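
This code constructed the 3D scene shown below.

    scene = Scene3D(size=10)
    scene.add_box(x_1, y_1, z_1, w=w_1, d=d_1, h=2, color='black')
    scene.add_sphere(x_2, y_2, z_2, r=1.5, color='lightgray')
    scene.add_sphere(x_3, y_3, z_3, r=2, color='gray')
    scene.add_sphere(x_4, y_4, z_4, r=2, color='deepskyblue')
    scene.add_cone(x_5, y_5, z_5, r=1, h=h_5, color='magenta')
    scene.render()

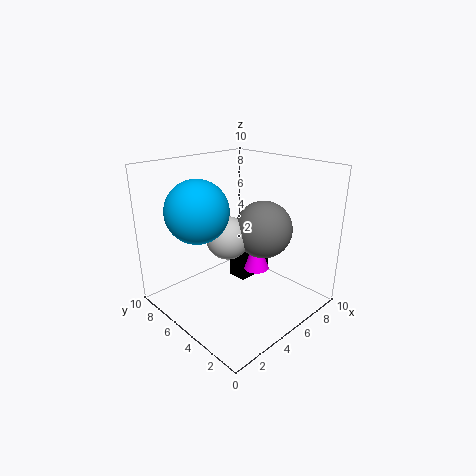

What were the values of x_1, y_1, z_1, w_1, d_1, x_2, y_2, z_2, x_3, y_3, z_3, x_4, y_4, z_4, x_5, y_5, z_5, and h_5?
x_1 = 6.5; y_1 = 6; z_1 = 0.5; w_1 = 3; d_1 = 1.5; x_2 = 4.5; y_2 = 5.5; z_2 = 5; x_3 = 6.5; y_3 = 4; z_3 = 5.5; x_4 = 2; y_4 = 5.5; z_4 = 7.5; x_5 = 7.5; y_5 = 5.5; z_5 = 1.5; h_5 = 2.5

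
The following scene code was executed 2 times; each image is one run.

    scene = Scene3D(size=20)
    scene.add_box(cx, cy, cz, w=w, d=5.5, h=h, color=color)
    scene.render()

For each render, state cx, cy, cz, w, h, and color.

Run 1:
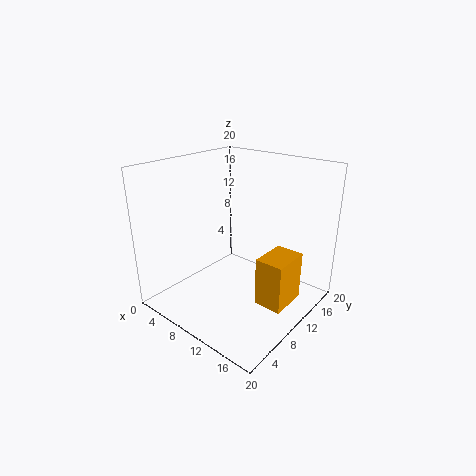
cx = 13.5
cy = 9.5
cz = 1
w = 4
h = 7
color = 'orange'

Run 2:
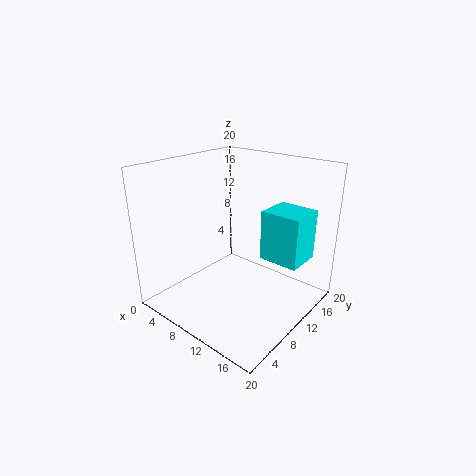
cx = 11
cy = 14
cz = 5.5
w = 6
h = 7.5
color = 'cyan'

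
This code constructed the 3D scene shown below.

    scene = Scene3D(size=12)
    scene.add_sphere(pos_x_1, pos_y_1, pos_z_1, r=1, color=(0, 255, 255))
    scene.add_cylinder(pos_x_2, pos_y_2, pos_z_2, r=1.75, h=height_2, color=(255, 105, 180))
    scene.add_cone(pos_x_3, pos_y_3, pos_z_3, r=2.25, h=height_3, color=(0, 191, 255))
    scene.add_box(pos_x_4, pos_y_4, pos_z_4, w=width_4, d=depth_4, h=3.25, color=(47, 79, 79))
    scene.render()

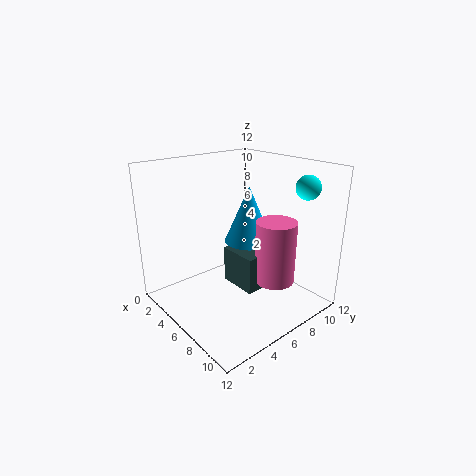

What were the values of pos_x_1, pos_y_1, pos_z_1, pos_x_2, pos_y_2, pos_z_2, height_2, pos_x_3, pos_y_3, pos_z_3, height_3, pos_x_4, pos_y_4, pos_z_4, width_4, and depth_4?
pos_x_1 = 9.5; pos_y_1 = 10.25; pos_z_1 = 10.25; pos_x_2 = 7.75; pos_y_2 = 8.75; pos_z_2 = 1.75; height_2 = 5.5; pos_x_3 = 4; pos_y_3 = 9; pos_z_3 = 4.25; height_3 = 5.25; pos_x_4 = 3.75; pos_y_4 = 6.25; pos_z_4 = 1; width_4 = 3.5; depth_4 = 2.75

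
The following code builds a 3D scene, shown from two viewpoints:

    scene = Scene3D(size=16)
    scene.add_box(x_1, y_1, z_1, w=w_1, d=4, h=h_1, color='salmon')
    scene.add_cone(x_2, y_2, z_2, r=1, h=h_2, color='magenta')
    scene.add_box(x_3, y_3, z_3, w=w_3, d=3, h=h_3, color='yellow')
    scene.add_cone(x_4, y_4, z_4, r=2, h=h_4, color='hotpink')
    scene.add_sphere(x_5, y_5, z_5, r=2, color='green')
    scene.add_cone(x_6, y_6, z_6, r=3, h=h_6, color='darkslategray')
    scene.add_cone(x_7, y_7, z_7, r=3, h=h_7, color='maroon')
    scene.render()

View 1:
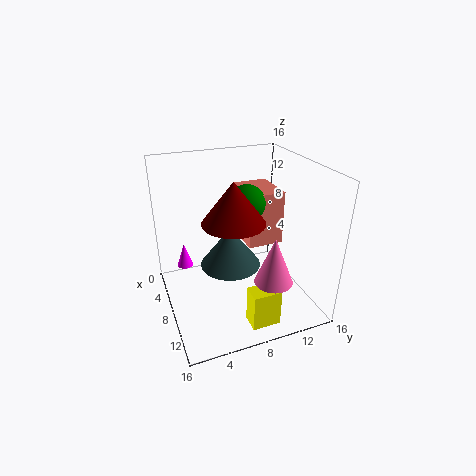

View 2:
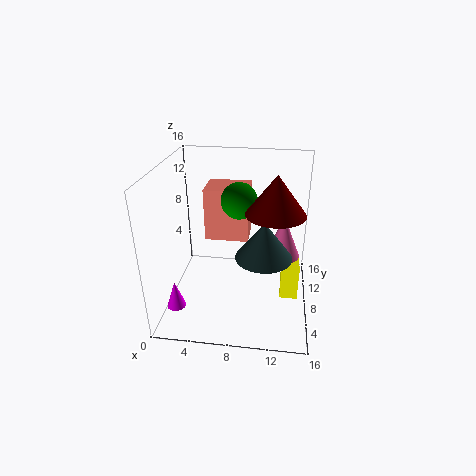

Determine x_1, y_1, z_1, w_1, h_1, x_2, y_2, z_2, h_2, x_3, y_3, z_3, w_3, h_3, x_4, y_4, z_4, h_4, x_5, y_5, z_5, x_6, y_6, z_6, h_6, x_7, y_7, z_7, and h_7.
x_1 = 4; y_1 = 9; z_1 = 7; w_1 = 5; h_1 = 6; x_2 = 2; y_2 = 3; z_2 = 2; h_2 = 3; x_3 = 13; y_3 = 7; z_3 = 1; w_3 = 2; h_3 = 4; x_4 = 13; y_4 = 10; z_4 = 5; h_4 = 5; x_5 = 8; y_5 = 9; z_5 = 12; x_6 = 11; y_6 = 6; z_6 = 7; h_6 = 4; x_7 = 12; y_7 = 6; z_7 = 12; h_7 = 4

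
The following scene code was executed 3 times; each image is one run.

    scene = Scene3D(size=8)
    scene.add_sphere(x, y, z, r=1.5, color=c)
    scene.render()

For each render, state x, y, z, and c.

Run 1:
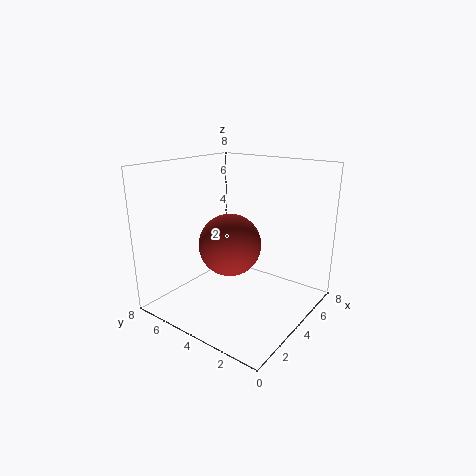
x = 2
y = 3
z = 4.5
c = 'brown'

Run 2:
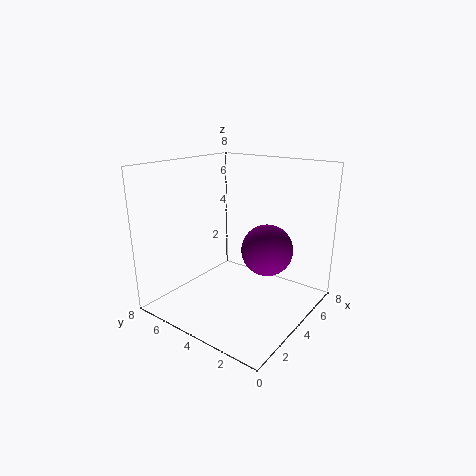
x = 5.5
y = 3
z = 3
c = 'purple'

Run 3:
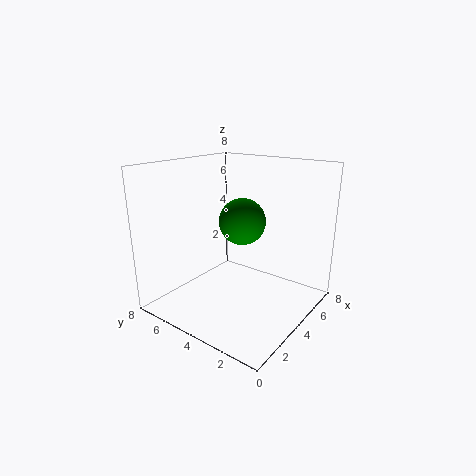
x = 6.5
y = 5.5
z = 4
c = 'green'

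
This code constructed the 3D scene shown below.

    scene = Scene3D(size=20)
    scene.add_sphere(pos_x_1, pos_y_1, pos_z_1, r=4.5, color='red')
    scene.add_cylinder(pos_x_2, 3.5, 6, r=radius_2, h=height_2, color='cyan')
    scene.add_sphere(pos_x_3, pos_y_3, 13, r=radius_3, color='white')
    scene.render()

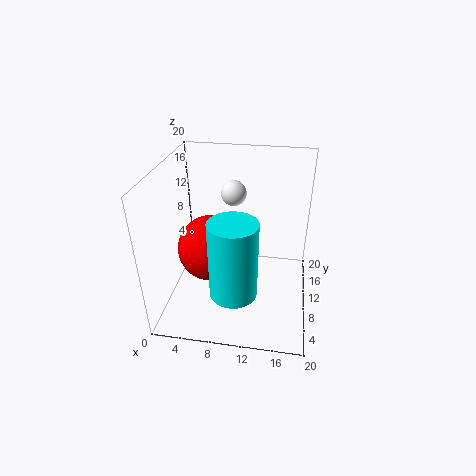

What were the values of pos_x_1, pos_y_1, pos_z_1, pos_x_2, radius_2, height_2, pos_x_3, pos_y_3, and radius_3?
pos_x_1 = 6.5
pos_y_1 = 8.5
pos_z_1 = 9
pos_x_2 = 10.5
radius_2 = 3
height_2 = 10
pos_x_3 = 8
pos_y_3 = 18
radius_3 = 2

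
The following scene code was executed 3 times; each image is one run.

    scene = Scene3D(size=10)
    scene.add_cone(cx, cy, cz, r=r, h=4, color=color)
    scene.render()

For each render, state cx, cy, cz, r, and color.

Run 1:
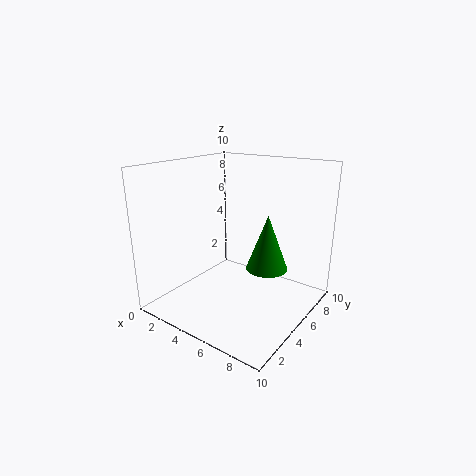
cx = 6.5, cy = 6.5, cz = 2.5, r = 1.5, color = 'green'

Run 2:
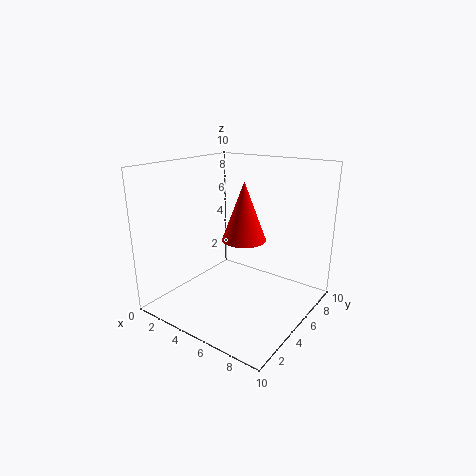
cx = 5.5, cy = 5, cz = 5, r = 1.5, color = 'red'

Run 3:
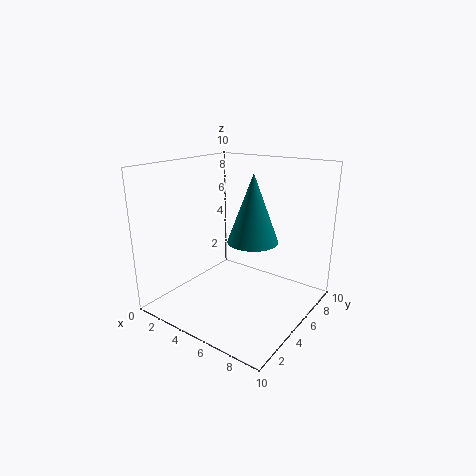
cx = 7.5, cy = 3, cz = 6, r = 1.5, color = 'teal'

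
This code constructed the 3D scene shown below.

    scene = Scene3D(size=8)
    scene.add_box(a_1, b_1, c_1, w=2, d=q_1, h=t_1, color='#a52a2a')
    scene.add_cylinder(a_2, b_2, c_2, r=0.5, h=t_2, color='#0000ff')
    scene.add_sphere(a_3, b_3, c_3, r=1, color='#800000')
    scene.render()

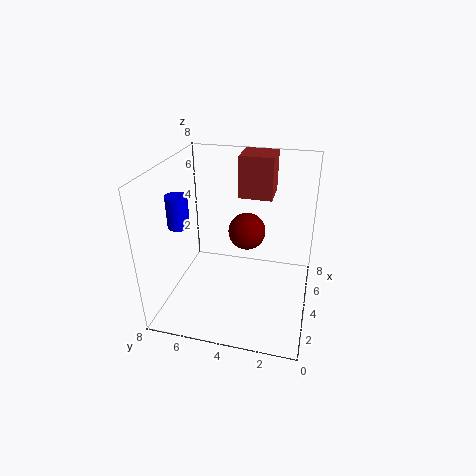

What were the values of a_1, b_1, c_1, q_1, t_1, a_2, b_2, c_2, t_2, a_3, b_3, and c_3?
a_1 = 6, b_1 = 2.5, c_1 = 5.5, q_1 = 2, t_1 = 2.5, a_2 = 1, b_2 = 6, c_2 = 6, t_2 = 1.5, a_3 = 4, b_3 = 3.5, c_3 = 4.5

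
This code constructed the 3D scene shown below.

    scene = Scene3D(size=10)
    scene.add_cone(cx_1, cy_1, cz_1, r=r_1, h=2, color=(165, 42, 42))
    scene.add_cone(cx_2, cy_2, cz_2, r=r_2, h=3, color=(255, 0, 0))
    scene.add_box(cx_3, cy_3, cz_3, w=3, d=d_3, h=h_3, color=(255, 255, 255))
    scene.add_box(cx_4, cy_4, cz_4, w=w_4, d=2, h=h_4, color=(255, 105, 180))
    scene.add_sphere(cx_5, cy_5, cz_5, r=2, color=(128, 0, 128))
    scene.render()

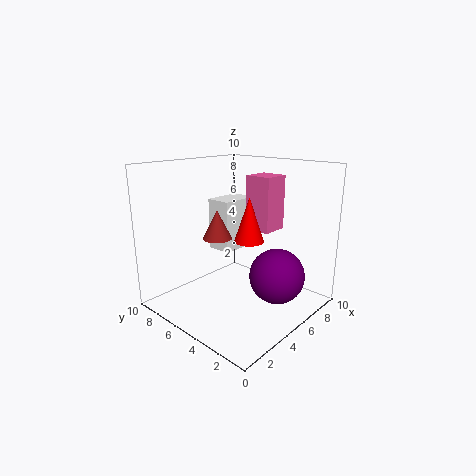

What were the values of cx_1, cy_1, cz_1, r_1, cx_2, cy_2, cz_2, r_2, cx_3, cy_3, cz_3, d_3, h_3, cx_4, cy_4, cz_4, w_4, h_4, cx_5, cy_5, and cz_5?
cx_1 = 4, cy_1 = 6, cz_1 = 5, r_1 = 1, cx_2 = 5, cy_2 = 4, cz_2 = 5, r_2 = 1, cx_3 = 6, cy_3 = 7, cz_3 = 3, d_3 = 2, h_3 = 4, cx_4 = 7, cy_4 = 4, cz_4 = 5, w_4 = 2, h_4 = 4, cx_5 = 7, cy_5 = 3, cz_5 = 2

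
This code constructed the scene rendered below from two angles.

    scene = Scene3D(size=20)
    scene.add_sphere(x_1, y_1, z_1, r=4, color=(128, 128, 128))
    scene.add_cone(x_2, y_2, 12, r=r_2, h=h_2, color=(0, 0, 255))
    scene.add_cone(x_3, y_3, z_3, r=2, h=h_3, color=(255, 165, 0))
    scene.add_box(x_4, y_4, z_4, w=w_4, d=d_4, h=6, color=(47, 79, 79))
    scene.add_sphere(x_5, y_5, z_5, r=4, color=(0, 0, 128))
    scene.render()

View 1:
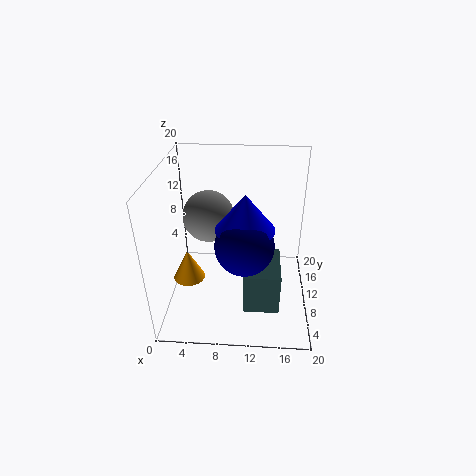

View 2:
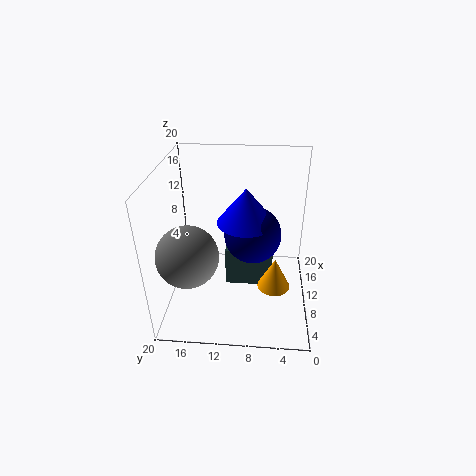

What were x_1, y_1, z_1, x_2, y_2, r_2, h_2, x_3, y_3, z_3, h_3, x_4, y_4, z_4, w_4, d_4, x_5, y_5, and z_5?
x_1 = 5; y_1 = 16; z_1 = 10; x_2 = 11; y_2 = 9; r_2 = 4; h_2 = 5; x_3 = 4; y_3 = 5; z_3 = 7; h_3 = 4; x_4 = 11; y_4 = 5; z_4 = 1; w_4 = 5; d_4 = 7; x_5 = 11; y_5 = 8; z_5 = 10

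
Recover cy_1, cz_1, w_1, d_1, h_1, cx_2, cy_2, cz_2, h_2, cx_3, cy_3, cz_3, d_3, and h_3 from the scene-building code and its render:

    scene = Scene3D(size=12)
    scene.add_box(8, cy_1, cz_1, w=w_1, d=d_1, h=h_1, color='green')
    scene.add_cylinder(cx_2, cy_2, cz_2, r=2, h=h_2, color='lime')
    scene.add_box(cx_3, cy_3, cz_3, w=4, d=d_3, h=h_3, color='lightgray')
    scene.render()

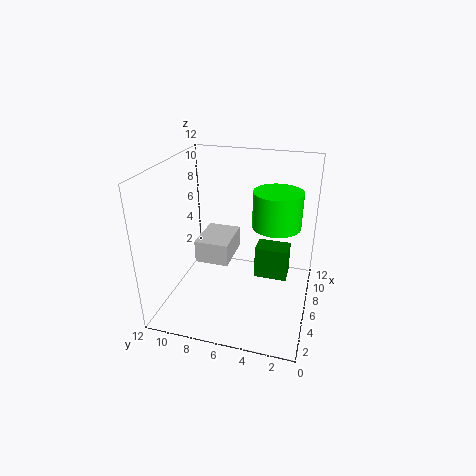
cy_1 = 2, cz_1 = 1, w_1 = 2, d_1 = 3, h_1 = 3, cx_2 = 7, cy_2 = 3, cz_2 = 7, h_2 = 3, cx_3 = 6, cy_3 = 7, cz_3 = 3, d_3 = 3, h_3 = 2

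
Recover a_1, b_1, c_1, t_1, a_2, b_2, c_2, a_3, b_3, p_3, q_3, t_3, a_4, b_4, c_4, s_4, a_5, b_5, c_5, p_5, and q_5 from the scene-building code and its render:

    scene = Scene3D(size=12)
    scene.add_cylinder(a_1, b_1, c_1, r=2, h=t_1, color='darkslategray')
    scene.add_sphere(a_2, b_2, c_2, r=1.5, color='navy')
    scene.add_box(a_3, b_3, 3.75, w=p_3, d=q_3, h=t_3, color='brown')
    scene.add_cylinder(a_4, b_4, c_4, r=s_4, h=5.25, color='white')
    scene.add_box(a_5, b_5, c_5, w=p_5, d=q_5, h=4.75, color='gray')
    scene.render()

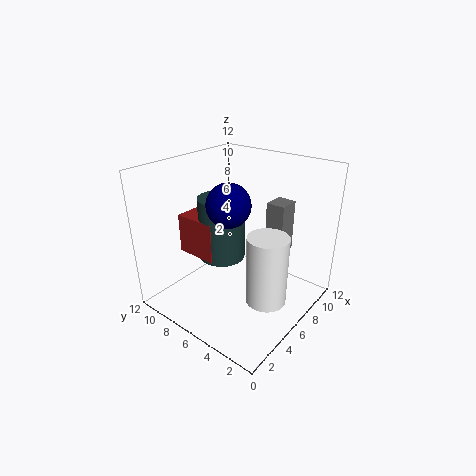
a_1 = 6.25
b_1 = 8
c_1 = 3.5
t_1 = 5.5
a_2 = 2.5
b_2 = 4
c_2 = 10.5
a_3 = 4.25
b_3 = 7.5
p_3 = 3.5
q_3 = 3.75
t_3 = 3.5
a_4 = 4
b_4 = 1.75
c_4 = 3
s_4 = 1.5
a_5 = 9.75
b_5 = 4
c_5 = 3.25
p_5 = 2
q_5 = 1.75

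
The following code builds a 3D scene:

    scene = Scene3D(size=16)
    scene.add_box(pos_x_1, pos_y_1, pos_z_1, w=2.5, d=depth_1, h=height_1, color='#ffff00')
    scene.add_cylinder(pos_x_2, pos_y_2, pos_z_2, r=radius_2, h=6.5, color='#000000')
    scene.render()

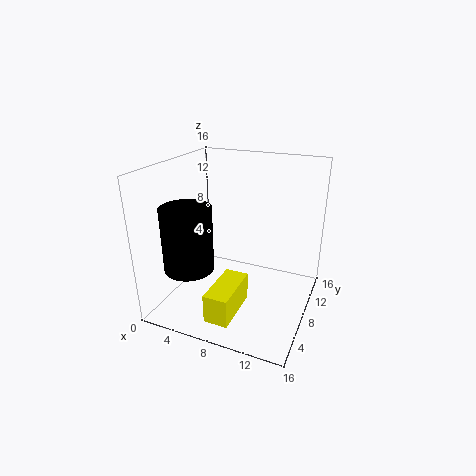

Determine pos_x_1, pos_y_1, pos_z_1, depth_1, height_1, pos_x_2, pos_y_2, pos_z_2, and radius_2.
pos_x_1 = 7.5
pos_y_1 = 0.5
pos_z_1 = 2
depth_1 = 5.5
height_1 = 3
pos_x_2 = 5
pos_y_2 = 2.5
pos_z_2 = 6.5
radius_2 = 2.5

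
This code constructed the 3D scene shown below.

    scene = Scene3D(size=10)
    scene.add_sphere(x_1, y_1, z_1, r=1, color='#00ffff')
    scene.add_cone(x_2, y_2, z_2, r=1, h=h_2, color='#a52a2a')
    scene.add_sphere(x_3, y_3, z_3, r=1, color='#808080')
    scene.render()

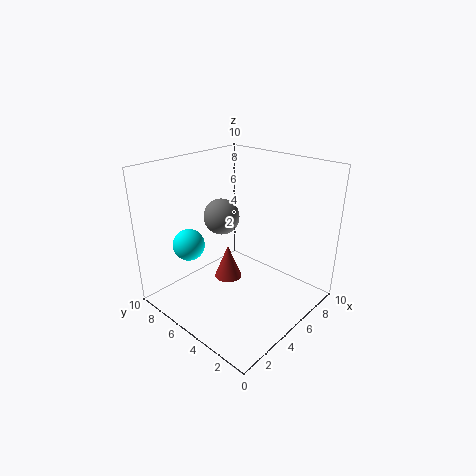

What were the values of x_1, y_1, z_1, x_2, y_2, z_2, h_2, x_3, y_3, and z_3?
x_1 = 1.5, y_1 = 6, z_1 = 5.5, x_2 = 5, y_2 = 6, z_2 = 1.5, h_2 = 2.5, x_3 = 2, y_3 = 3.5, z_3 = 8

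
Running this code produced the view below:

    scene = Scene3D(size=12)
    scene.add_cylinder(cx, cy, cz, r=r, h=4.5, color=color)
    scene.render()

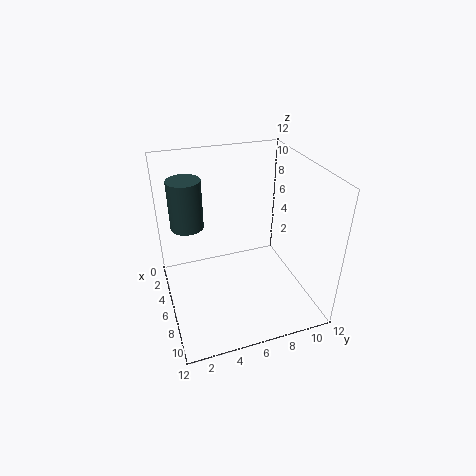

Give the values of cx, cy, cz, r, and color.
cx = 2
cy = 2.5
cz = 5.5
r = 1.5
color = 'darkslategray'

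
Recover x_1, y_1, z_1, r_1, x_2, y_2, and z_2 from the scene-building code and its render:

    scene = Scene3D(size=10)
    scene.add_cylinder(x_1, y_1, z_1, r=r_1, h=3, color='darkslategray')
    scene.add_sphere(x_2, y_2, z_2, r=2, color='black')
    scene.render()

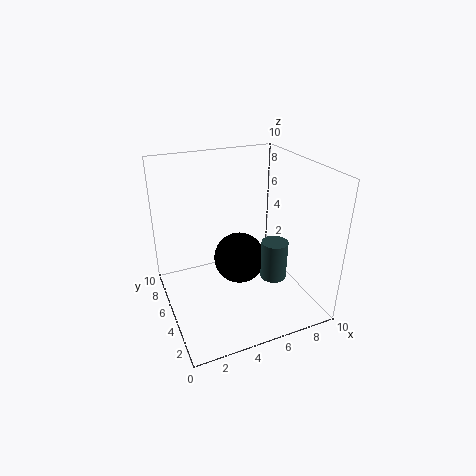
x_1 = 8; y_1 = 5; z_1 = 1; r_1 = 1; x_2 = 6; y_2 = 7; z_2 = 2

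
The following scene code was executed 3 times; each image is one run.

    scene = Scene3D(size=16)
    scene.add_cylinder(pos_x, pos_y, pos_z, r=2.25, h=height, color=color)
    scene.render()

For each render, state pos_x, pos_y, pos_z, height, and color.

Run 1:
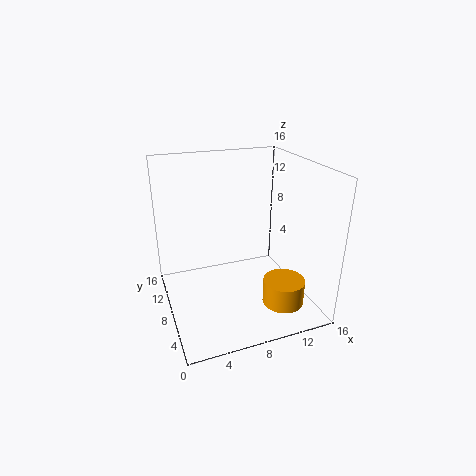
pos_x = 11.75, pos_y = 3.75, pos_z = 1.5, height = 2.75, color = 'orange'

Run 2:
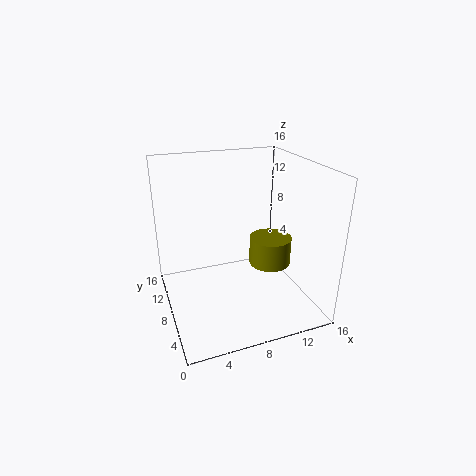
pos_x = 11, pos_y = 6, pos_z = 5.5, height = 3, color = 'olive'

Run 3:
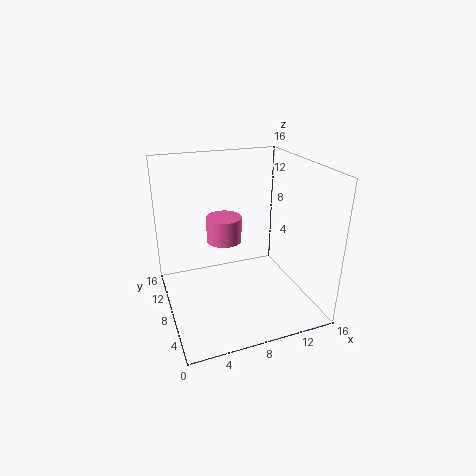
pos_x = 8.25, pos_y = 13.75, pos_z = 5, height = 3.25, color = 'hotpink'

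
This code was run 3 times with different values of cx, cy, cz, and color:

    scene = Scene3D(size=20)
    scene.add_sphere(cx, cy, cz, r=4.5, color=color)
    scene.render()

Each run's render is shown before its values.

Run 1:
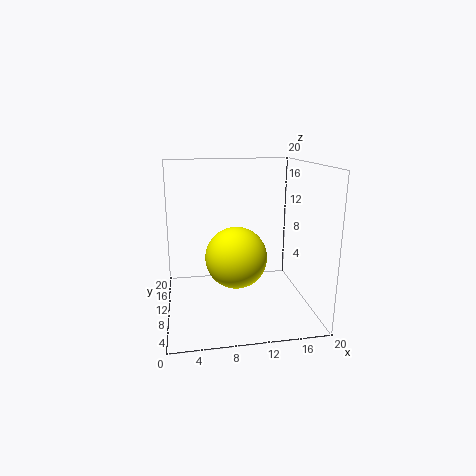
cx = 10
cy = 11.5
cz = 6.5
color = 'yellow'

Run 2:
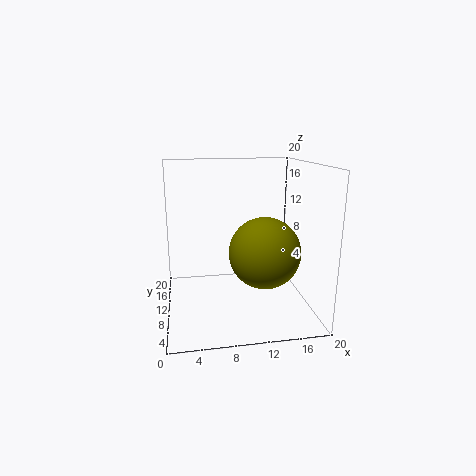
cx = 12.5
cy = 5
cz = 9.5
color = 'olive'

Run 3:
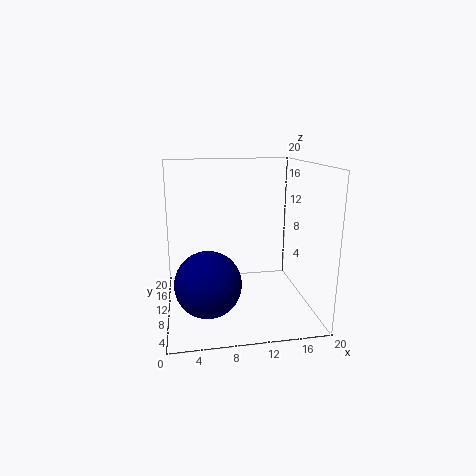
cx = 5.5
cy = 7.5
cz = 4.5
color = 'navy'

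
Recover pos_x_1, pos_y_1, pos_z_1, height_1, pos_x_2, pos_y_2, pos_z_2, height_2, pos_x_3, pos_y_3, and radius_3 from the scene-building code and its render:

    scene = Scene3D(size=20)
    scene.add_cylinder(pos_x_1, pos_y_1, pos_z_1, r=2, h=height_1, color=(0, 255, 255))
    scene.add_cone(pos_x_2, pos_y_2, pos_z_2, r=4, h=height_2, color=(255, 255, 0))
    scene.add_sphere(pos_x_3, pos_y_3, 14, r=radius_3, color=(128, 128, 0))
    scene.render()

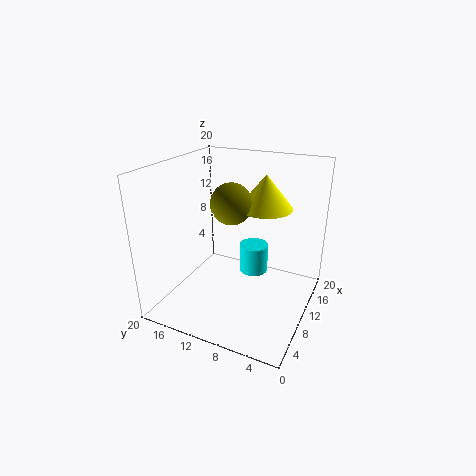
pos_x_1 = 11, pos_y_1 = 8, pos_z_1 = 5, height_1 = 4, pos_x_2 = 15, pos_y_2 = 8, pos_z_2 = 13, height_2 = 5, pos_x_3 = 12, pos_y_3 = 12, radius_3 = 3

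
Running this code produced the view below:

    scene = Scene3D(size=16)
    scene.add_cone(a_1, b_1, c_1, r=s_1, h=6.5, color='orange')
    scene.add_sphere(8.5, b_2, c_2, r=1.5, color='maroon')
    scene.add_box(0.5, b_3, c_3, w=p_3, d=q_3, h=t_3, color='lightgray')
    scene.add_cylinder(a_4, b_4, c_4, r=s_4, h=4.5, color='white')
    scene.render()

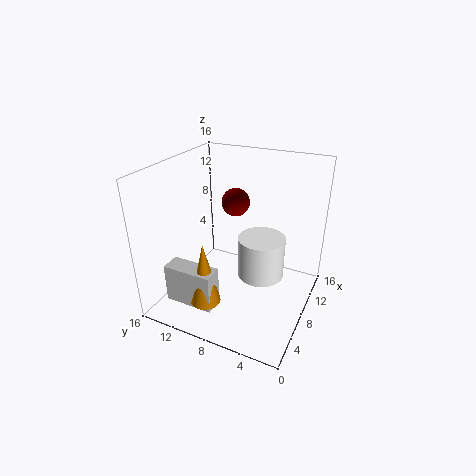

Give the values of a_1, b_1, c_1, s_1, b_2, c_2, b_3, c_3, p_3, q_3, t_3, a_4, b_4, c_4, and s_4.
a_1 = 1.5, b_1 = 8.5, c_1 = 4, s_1 = 1.5, b_2 = 8.5, c_2 = 12, b_3 = 7.5, c_3 = 3.5, p_3 = 2, q_3 = 5, t_3 = 4, a_4 = 7.5, b_4 = 5, c_4 = 4.5, s_4 = 2.5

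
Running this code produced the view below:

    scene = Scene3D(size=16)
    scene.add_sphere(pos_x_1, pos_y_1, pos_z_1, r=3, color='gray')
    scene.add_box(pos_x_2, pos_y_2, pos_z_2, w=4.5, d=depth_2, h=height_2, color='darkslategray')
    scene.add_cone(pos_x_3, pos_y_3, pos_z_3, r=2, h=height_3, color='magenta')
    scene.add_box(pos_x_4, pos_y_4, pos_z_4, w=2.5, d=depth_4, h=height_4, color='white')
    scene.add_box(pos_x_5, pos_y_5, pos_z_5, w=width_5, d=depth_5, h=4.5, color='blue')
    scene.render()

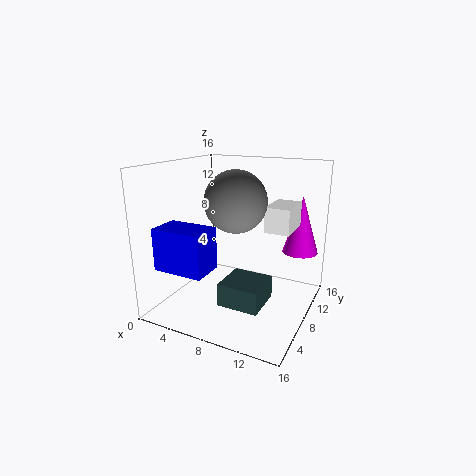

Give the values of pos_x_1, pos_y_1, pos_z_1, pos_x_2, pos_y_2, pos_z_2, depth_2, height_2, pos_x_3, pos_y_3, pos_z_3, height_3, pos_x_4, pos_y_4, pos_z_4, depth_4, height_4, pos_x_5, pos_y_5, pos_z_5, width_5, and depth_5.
pos_x_1 = 9.5
pos_y_1 = 4.5
pos_z_1 = 13
pos_x_2 = 7.5
pos_y_2 = 4
pos_z_2 = 1.5
depth_2 = 4.5
height_2 = 2.5
pos_x_3 = 14
pos_y_3 = 12
pos_z_3 = 6
height_3 = 6.5
pos_x_4 = 12
pos_y_4 = 5.5
pos_z_4 = 10
depth_4 = 4
height_4 = 2.5
pos_x_5 = 1.5
pos_y_5 = 1.5
pos_z_5 = 5.5
width_5 = 5.5
depth_5 = 3.5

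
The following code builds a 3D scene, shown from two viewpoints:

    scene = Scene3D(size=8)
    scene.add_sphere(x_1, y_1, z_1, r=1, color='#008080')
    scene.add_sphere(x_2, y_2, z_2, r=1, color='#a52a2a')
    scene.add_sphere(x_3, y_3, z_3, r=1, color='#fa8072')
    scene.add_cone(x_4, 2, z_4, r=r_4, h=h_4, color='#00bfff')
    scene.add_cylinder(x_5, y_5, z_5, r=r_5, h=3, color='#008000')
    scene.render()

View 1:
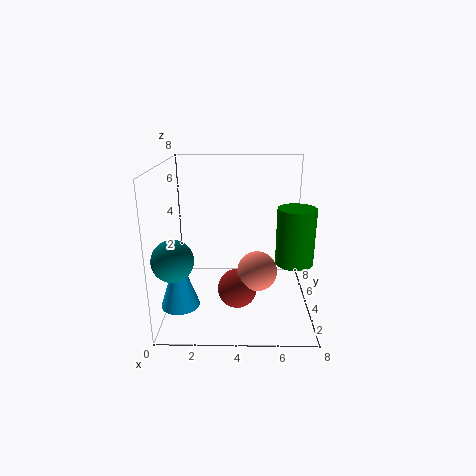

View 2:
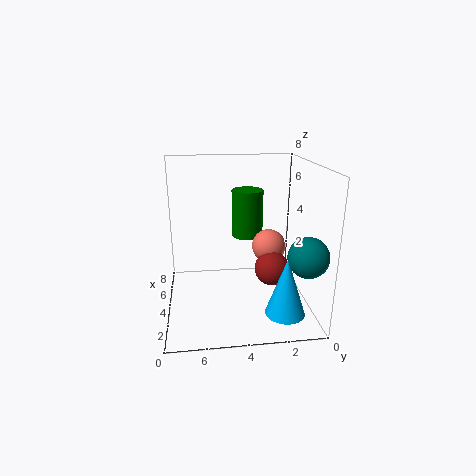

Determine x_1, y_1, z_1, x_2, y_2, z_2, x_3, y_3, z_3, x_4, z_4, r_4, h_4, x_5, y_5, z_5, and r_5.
x_1 = 1
y_1 = 1
z_1 = 4
x_2 = 4
y_2 = 2
z_2 = 2
x_3 = 5
y_3 = 2
z_3 = 3
x_4 = 1
z_4 = 1
r_4 = 1
h_4 = 3
x_5 = 7
y_5 = 3
z_5 = 3
r_5 = 1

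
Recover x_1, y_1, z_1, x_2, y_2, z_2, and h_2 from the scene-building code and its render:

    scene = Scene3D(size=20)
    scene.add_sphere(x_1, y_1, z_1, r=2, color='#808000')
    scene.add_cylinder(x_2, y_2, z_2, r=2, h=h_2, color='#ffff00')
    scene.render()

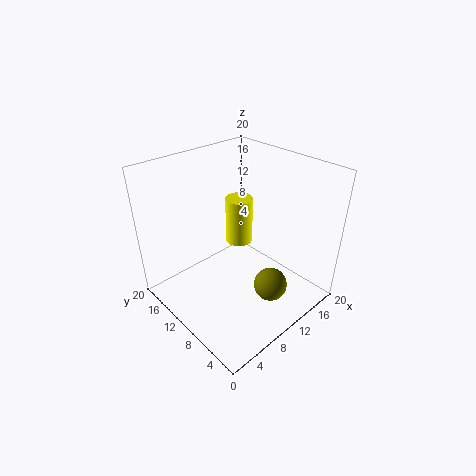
x_1 = 8, y_1 = 2, z_1 = 8, x_2 = 13, y_2 = 13, z_2 = 7, h_2 = 7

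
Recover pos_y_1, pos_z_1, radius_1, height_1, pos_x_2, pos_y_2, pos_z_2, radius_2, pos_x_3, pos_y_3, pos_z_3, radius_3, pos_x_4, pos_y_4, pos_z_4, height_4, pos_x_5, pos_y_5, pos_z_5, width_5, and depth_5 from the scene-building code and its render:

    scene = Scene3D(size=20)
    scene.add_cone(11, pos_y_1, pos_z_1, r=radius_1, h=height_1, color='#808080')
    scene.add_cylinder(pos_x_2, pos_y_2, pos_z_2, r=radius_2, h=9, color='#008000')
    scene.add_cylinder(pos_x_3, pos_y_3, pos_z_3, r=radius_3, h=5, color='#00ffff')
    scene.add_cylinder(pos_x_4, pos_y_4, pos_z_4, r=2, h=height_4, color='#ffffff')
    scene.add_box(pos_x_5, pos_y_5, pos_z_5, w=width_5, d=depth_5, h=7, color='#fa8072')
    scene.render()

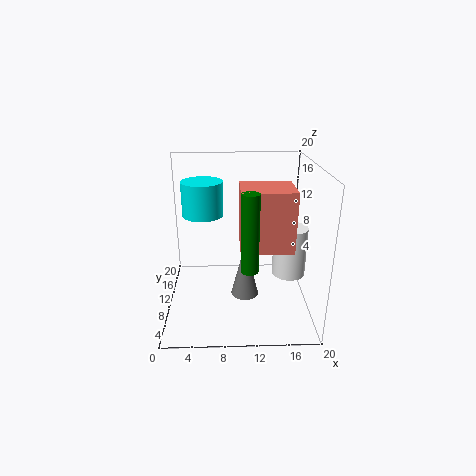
pos_y_1 = 10
pos_z_1 = 1
radius_1 = 2
height_1 = 8
pos_x_2 = 11
pos_y_2 = 1
pos_z_2 = 10
radius_2 = 1
pos_x_3 = 5
pos_y_3 = 14
pos_z_3 = 12
radius_3 = 3
pos_x_4 = 16
pos_y_4 = 4
pos_z_4 = 8
height_4 = 6
pos_x_5 = 10
pos_y_5 = 1
pos_z_5 = 12
width_5 = 6
depth_5 = 5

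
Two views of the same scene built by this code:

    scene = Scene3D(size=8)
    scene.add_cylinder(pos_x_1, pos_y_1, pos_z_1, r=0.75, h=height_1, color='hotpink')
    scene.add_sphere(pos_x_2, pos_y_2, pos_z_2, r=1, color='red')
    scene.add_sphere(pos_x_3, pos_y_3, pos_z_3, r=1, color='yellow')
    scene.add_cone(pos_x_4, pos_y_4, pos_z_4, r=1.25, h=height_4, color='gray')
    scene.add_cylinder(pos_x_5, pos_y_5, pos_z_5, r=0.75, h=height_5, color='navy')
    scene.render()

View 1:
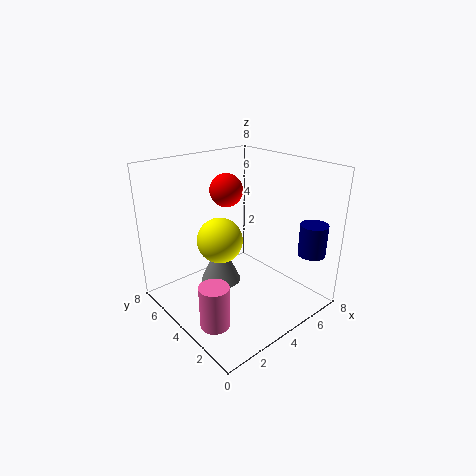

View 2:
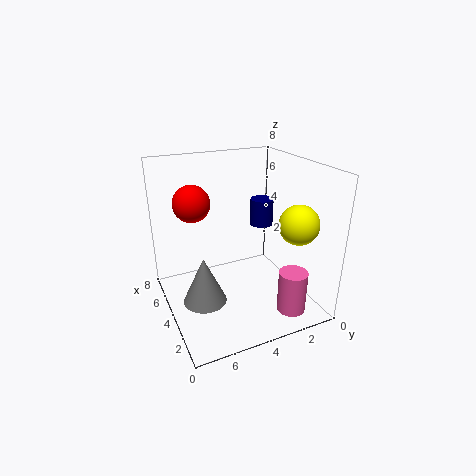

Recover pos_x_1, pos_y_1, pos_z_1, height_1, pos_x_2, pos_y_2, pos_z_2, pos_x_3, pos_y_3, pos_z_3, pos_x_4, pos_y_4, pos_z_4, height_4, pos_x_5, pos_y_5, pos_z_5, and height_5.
pos_x_1 = 1, pos_y_1 = 2.25, pos_z_1 = 0.75, height_1 = 2.25, pos_x_2 = 5, pos_y_2 = 6.25, pos_z_2 = 6, pos_x_3 = 1.25, pos_y_3 = 2, pos_z_3 = 5.5, pos_x_4 = 4.25, pos_y_4 = 6, pos_z_4 = 0.25, height_4 = 2.75, pos_x_5 = 6.75, pos_y_5 = 1, pos_z_5 = 3.25, height_5 = 1.75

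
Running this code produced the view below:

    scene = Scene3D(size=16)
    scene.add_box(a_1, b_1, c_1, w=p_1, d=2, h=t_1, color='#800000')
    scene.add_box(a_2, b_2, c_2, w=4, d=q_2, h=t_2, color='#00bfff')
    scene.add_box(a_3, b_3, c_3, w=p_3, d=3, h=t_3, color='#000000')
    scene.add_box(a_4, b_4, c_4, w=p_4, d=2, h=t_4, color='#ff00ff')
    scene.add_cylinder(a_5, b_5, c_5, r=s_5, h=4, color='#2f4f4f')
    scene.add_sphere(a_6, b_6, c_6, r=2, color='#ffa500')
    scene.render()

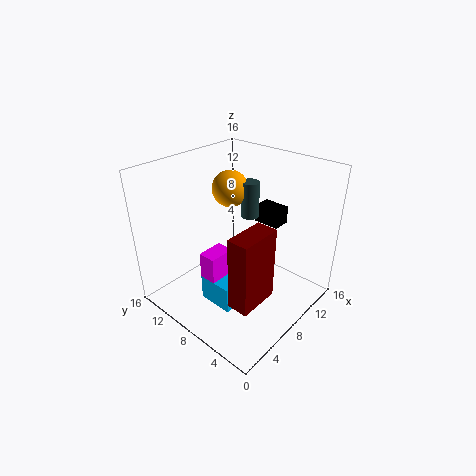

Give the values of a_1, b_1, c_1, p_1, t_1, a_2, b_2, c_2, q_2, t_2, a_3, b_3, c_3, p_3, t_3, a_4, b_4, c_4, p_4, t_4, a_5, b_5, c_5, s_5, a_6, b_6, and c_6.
a_1 = 1; b_1 = 1; c_1 = 6; p_1 = 4; t_1 = 7; a_2 = 4; b_2 = 6; c_2 = 1; q_2 = 4; t_2 = 3; a_3 = 11; b_3 = 5; c_3 = 9; p_3 = 2; t_3 = 2; a_4 = 4; b_4 = 8; c_4 = 1; p_4 = 3; t_4 = 6; a_5 = 10; b_5 = 8; c_5 = 10; s_5 = 1; a_6 = 9; b_6 = 10; c_6 = 13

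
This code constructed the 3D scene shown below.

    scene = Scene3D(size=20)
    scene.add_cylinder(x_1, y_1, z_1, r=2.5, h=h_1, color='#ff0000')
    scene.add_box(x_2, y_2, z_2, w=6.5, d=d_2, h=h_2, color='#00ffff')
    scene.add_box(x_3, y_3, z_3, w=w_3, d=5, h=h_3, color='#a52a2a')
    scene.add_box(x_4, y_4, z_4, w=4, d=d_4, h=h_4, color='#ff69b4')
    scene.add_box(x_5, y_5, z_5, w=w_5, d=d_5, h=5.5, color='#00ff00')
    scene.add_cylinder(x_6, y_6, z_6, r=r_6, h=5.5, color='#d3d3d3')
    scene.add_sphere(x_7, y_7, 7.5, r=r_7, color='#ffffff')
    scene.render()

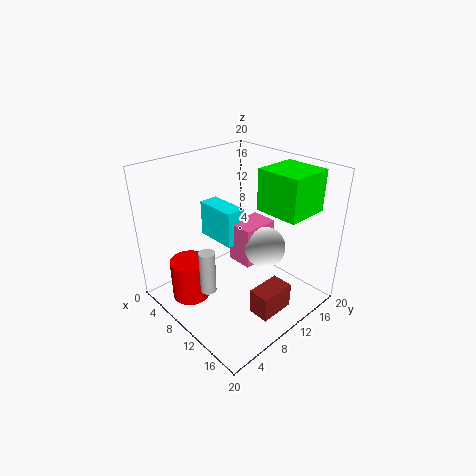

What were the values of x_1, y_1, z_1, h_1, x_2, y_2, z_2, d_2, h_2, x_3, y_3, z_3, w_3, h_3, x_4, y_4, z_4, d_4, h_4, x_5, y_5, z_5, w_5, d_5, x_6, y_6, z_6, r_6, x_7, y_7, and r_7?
x_1 = 8, y_1 = 3, z_1 = 3, h_1 = 5.5, x_2 = 1, y_2 = 10.5, z_2 = 7, d_2 = 3, h_2 = 5.5, x_3 = 14.5, y_3 = 8, z_3 = 1, w_3 = 3, h_3 = 3.5, x_4 = 6.5, y_4 = 11.5, z_4 = 4.5, d_4 = 5.5, h_4 = 6, x_5 = 12, y_5 = 11.5, z_5 = 14.5, w_5 = 6, d_5 = 6, x_6 = 12, y_6 = 3, z_6 = 6, r_6 = 1, x_7 = 11.5, y_7 = 14, r_7 = 3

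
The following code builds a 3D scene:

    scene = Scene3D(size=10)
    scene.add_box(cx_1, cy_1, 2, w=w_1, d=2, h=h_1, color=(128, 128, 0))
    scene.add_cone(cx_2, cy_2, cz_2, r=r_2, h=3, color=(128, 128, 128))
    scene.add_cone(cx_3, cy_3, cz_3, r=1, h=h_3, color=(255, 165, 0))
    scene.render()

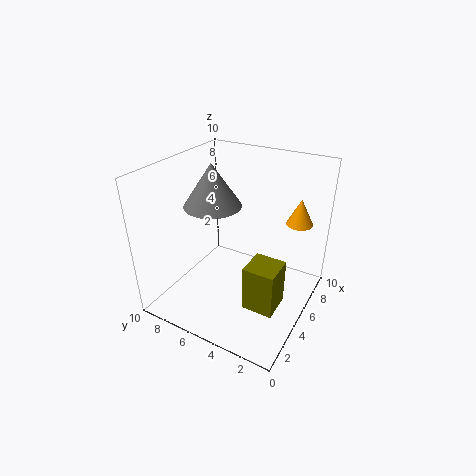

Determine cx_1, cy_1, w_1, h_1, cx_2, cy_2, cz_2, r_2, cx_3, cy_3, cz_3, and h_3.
cx_1 = 2
cy_1 = 1
w_1 = 2
h_1 = 3
cx_2 = 5
cy_2 = 7
cz_2 = 7
r_2 = 2
cx_3 = 9
cy_3 = 2
cz_3 = 5
h_3 = 2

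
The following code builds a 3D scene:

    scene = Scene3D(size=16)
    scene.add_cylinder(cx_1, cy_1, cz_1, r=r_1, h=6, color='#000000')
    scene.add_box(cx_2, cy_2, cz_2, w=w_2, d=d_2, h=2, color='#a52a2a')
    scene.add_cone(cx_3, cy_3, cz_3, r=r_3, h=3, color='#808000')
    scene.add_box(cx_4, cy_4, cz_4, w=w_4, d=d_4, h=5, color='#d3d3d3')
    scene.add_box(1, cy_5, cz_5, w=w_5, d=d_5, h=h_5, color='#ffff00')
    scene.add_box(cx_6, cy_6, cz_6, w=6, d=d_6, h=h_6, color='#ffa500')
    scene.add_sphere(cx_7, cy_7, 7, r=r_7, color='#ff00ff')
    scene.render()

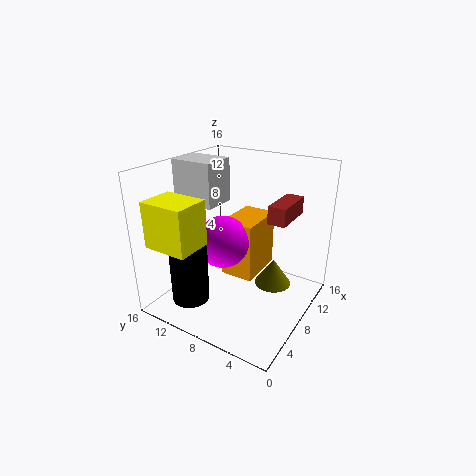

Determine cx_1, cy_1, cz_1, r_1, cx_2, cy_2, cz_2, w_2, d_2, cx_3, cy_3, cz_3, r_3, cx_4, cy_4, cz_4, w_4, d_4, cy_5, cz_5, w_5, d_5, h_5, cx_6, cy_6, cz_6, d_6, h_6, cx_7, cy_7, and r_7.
cx_1 = 3
cy_1 = 11
cz_1 = 2
r_1 = 2
cx_2 = 9
cy_2 = 3
cz_2 = 10
w_2 = 5
d_2 = 2
cx_3 = 9
cy_3 = 4
cz_3 = 3
r_3 = 2
cx_4 = 7
cy_4 = 11
cz_4 = 11
w_4 = 4
d_4 = 5
cy_5 = 10
cz_5 = 8
w_5 = 4
d_5 = 5
h_5 = 5
cx_6 = 9
cy_6 = 7
cz_6 = 2
d_6 = 4
h_6 = 7
cx_7 = 8
cy_7 = 10
r_7 = 3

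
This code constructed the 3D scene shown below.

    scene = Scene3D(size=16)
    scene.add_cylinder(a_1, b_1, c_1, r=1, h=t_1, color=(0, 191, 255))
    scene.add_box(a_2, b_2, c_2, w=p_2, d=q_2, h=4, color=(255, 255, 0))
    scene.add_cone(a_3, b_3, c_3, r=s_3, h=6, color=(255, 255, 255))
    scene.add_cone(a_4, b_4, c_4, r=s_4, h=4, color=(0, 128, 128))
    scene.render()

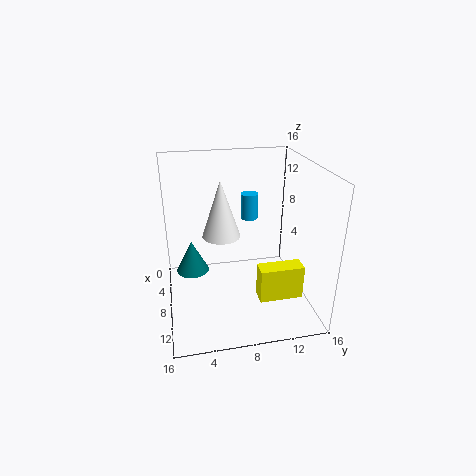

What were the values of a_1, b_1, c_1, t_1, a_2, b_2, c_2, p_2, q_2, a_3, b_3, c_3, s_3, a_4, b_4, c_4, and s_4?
a_1 = 5
b_1 = 10
c_1 = 9
t_1 = 3
a_2 = 9
b_2 = 10
c_2 = 1
p_2 = 2
q_2 = 5
a_3 = 9
b_3 = 6
c_3 = 9
s_3 = 2
a_4 = 4
b_4 = 3
c_4 = 2
s_4 = 2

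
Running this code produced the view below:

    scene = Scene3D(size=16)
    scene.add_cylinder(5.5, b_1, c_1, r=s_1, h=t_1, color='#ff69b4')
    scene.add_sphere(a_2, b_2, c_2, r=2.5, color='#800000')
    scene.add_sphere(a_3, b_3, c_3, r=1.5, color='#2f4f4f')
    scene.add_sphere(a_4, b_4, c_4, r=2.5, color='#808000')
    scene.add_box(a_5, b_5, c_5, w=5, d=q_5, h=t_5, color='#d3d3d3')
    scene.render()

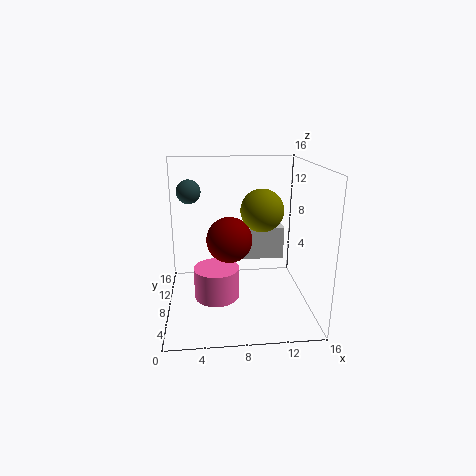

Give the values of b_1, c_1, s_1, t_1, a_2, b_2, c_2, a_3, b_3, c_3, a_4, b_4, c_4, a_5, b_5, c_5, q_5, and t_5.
b_1 = 7, c_1 = 1.5, s_1 = 2.5, t_1 = 3.5, a_2 = 7, b_2 = 7.5, c_2 = 8, a_3 = 2.5, b_3 = 14, c_3 = 12, a_4 = 11, b_4 = 10, c_4 = 10.5, a_5 = 9, b_5 = 11, c_5 = 4, q_5 = 2.5, t_5 = 4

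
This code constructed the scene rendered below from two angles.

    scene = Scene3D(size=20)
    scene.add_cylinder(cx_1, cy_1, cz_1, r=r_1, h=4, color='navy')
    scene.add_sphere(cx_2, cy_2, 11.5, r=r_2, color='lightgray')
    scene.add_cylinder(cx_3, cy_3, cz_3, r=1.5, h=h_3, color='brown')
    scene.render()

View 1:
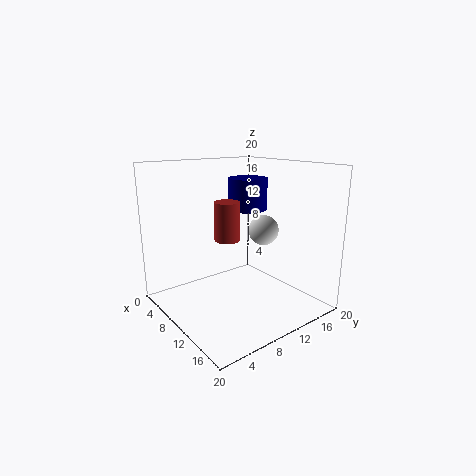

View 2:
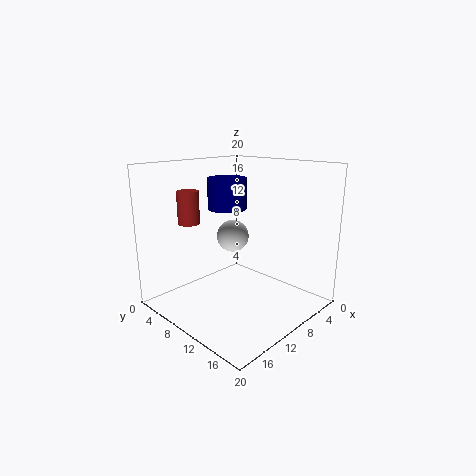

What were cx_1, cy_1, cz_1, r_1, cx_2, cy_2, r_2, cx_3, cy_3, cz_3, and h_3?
cx_1 = 12
cy_1 = 10
cz_1 = 14.5
r_1 = 2.5
cx_2 = 13
cy_2 = 12
r_2 = 2
cx_3 = 14.5
cy_3 = 5
cz_3 = 12
h_3 = 4.5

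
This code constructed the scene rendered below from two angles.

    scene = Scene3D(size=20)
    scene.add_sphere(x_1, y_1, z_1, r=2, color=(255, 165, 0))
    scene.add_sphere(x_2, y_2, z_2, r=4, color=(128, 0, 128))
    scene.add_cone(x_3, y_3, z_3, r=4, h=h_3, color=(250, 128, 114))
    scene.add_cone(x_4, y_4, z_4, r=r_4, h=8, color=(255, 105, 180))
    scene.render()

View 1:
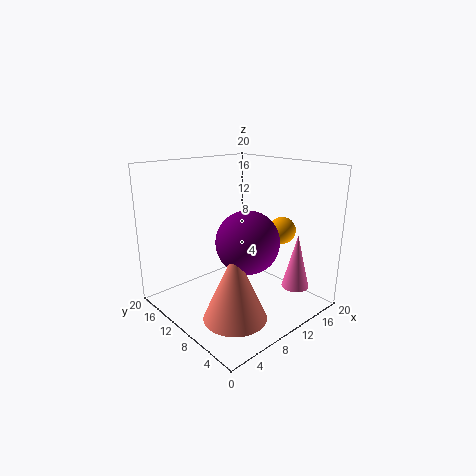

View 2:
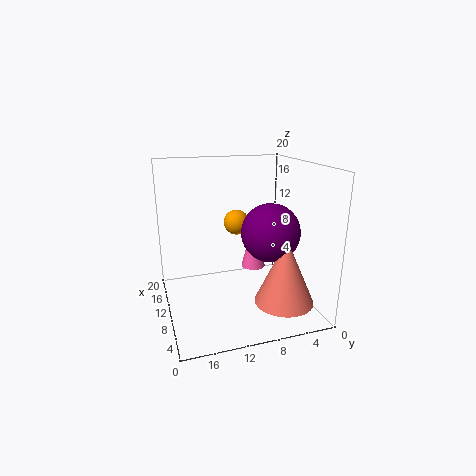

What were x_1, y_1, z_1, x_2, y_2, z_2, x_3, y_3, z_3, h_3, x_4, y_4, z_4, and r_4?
x_1 = 17, y_1 = 8, z_1 = 10, x_2 = 8, y_2 = 6, z_2 = 11, x_3 = 5, y_3 = 5, z_3 = 2, h_3 = 9, x_4 = 17, y_4 = 5, z_4 = 2, r_4 = 2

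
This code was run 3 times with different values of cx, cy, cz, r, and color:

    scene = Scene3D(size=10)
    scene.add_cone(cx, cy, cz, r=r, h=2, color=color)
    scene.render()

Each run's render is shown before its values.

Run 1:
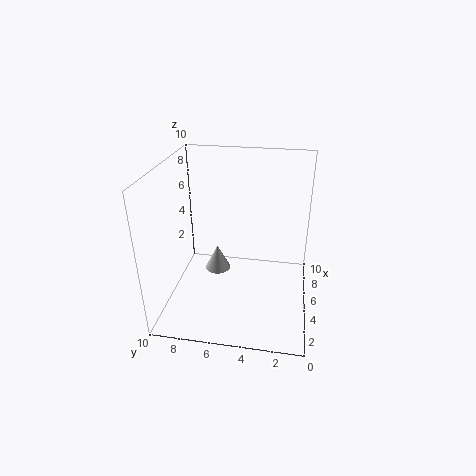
cx = 7; cy = 7; cz = 1; r = 1; color = 'lightgray'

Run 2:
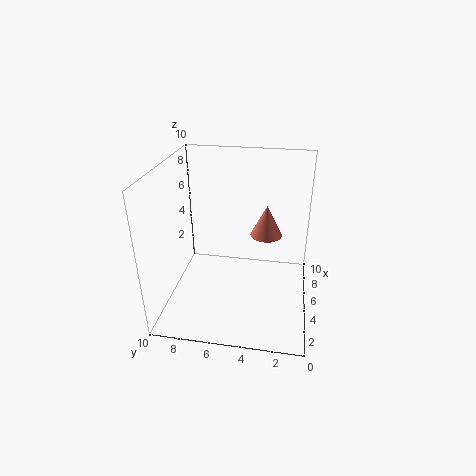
cx = 4; cy = 3; cz = 6; r = 1; color = 'salmon'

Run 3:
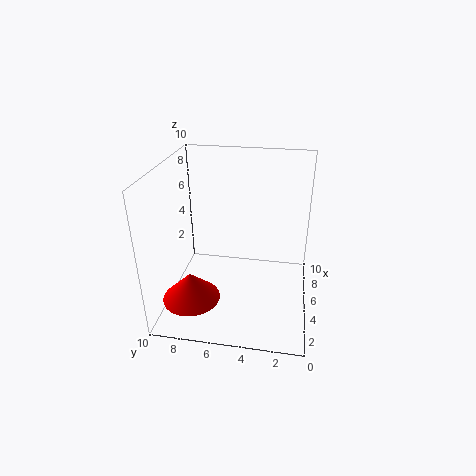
cx = 3; cy = 8; cz = 1; r = 2; color = 'red'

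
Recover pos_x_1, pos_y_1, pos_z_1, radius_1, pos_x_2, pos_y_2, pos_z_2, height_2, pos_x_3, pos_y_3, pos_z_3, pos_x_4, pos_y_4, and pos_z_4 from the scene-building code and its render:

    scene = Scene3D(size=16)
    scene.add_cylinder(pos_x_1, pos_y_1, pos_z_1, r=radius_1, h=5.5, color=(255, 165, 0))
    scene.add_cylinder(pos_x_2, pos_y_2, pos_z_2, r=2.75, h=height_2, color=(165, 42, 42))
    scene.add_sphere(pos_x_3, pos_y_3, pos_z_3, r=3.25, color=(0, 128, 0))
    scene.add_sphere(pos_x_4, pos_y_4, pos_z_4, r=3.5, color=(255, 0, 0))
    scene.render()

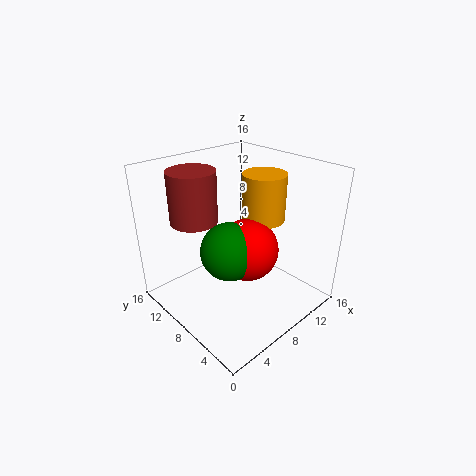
pos_x_1 = 12
pos_y_1 = 8
pos_z_1 = 9
radius_1 = 2.5
pos_x_2 = 5.75
pos_y_2 = 13
pos_z_2 = 9
height_2 = 6
pos_x_3 = 6.75
pos_y_3 = 8
pos_z_3 = 6.75
pos_x_4 = 8.75
pos_y_4 = 7.25
pos_z_4 = 6.5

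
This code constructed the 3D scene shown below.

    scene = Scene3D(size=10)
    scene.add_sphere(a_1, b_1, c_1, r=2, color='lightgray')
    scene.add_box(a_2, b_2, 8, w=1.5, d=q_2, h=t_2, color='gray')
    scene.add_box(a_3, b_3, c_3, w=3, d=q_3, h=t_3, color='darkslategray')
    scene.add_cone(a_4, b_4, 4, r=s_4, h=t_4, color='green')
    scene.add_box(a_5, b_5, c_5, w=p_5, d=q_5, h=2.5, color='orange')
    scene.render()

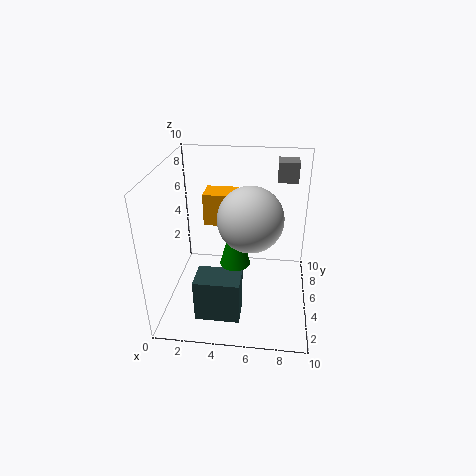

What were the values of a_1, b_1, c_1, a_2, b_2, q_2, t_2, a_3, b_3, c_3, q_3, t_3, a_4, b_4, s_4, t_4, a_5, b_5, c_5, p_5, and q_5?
a_1 = 6
b_1 = 3
c_1 = 7.5
a_2 = 7.5
b_2 = 8
q_2 = 1.5
t_2 = 1.5
a_3 = 2.5
b_3 = 1.5
c_3 = 0.5
q_3 = 2
t_3 = 3
a_4 = 5
b_4 = 3.5
s_4 = 1
t_4 = 3.5
a_5 = 2
b_5 = 7.5
c_5 = 4.5
p_5 = 2.5
q_5 = 2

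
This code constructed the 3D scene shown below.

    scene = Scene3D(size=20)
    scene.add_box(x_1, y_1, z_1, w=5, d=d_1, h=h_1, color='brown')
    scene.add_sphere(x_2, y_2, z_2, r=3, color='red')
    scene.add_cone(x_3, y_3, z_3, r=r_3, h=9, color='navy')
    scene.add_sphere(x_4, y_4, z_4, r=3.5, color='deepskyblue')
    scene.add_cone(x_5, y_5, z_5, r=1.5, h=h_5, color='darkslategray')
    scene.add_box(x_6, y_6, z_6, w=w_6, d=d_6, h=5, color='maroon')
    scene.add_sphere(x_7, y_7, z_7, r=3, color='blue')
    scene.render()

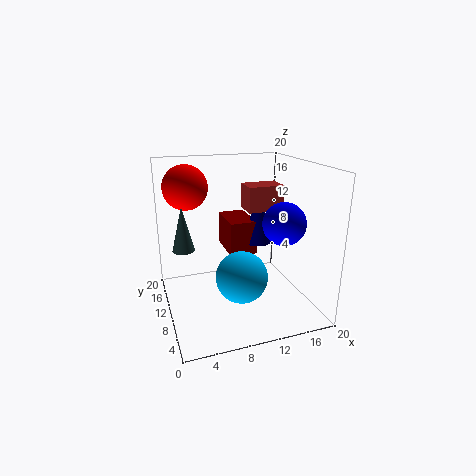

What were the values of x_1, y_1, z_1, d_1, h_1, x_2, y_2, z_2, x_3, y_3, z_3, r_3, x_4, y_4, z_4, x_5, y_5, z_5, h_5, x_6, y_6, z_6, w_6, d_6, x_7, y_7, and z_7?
x_1 = 11.5, y_1 = 9.5, z_1 = 13.5, d_1 = 3.5, h_1 = 3.5, x_2 = 3.5, y_2 = 12.5, z_2 = 17, x_3 = 14, y_3 = 12.5, z_3 = 8, r_3 = 2, x_4 = 9.5, y_4 = 7, z_4 = 5.5, x_5 = 2.5, y_5 = 10.5, z_5 = 9, h_5 = 6, x_6 = 9.5, y_6 = 11.5, z_6 = 6.5, w_6 = 4, d_6 = 6.5, x_7 = 16, y_7 = 8, z_7 = 12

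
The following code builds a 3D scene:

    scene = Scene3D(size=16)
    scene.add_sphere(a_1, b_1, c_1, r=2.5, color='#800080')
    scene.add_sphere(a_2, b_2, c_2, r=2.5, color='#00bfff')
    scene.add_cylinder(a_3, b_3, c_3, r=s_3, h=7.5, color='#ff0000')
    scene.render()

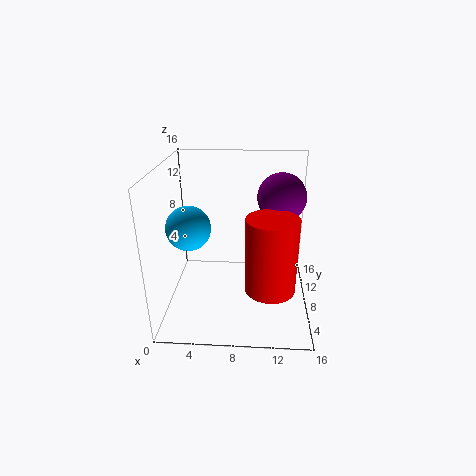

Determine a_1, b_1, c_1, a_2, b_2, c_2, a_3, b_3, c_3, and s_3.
a_1 = 12.5
b_1 = 7.5
c_1 = 13
a_2 = 2.5
b_2 = 8
c_2 = 9
a_3 = 11.5
b_3 = 3
c_3 = 5
s_3 = 2.5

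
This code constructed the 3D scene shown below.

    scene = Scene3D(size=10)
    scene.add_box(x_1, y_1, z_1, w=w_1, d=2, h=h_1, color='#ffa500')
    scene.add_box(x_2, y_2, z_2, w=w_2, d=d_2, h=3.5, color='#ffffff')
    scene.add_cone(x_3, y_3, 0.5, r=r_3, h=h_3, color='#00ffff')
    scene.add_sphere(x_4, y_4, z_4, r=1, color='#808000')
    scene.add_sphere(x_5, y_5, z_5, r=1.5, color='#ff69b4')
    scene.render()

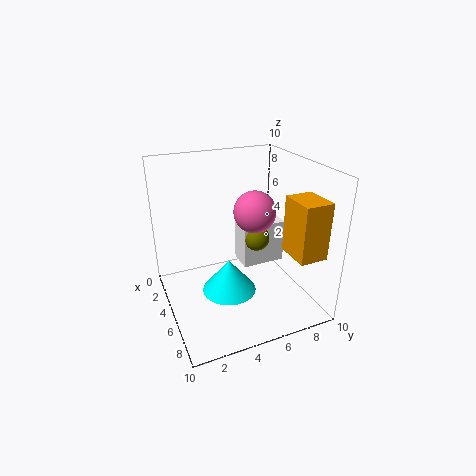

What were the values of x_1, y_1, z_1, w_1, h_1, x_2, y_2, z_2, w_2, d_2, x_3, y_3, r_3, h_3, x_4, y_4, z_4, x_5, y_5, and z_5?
x_1 = 6; y_1 = 8; z_1 = 4; w_1 = 2.5; h_1 = 4; x_2 = 1; y_2 = 6.5; z_2 = 1; w_2 = 2; d_2 = 3.5; x_3 = 4.5; y_3 = 4.5; r_3 = 2; h_3 = 2.5; x_4 = 3; y_4 = 7.5; z_4 = 3.5; x_5 = 4.5; y_5 = 6.5; z_5 = 6.5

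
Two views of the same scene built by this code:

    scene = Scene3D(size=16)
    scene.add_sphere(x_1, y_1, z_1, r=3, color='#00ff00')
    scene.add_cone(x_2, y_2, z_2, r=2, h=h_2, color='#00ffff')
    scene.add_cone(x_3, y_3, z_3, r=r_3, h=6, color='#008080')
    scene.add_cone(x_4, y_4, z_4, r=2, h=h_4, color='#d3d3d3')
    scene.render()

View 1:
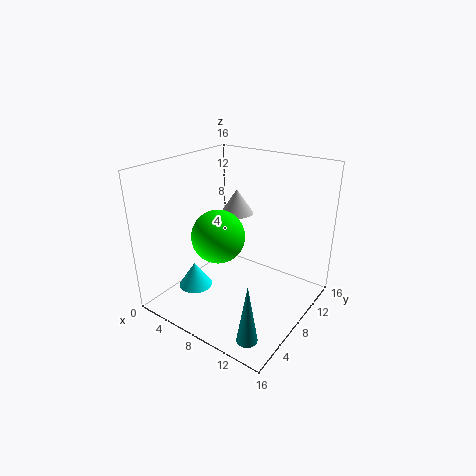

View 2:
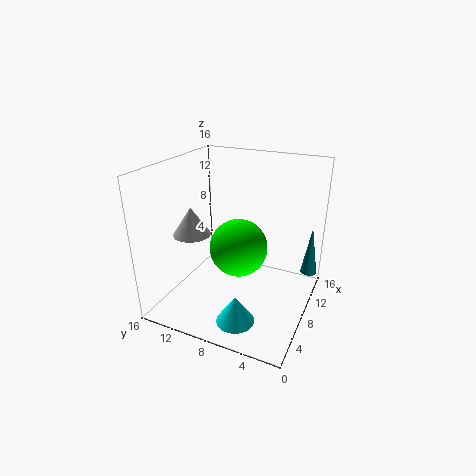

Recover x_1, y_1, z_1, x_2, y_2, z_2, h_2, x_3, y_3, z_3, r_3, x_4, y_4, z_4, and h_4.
x_1 = 6
y_1 = 7
z_1 = 8
x_2 = 3
y_2 = 6
z_2 = 1
h_2 = 3
x_3 = 14
y_3 = 1
z_3 = 2
r_3 = 1
x_4 = 5
y_4 = 12
z_4 = 9
h_4 = 3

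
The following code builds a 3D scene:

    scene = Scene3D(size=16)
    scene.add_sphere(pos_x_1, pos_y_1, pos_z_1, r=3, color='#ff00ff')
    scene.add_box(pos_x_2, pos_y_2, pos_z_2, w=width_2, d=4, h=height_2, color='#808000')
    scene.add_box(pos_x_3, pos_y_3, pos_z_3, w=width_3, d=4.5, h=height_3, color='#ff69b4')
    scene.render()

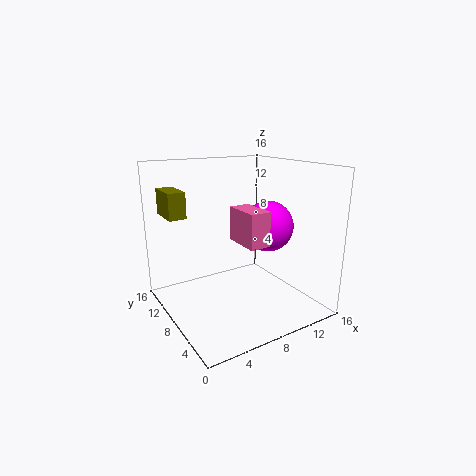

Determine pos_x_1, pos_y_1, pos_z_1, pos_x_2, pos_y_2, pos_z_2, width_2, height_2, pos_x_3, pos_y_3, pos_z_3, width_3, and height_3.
pos_x_1 = 12.5
pos_y_1 = 8.5
pos_z_1 = 8.5
pos_x_2 = 1.5
pos_y_2 = 11.5
pos_z_2 = 10
width_2 = 2
height_2 = 3
pos_x_3 = 8.5
pos_y_3 = 6
pos_z_3 = 7
width_3 = 2.5
height_3 = 4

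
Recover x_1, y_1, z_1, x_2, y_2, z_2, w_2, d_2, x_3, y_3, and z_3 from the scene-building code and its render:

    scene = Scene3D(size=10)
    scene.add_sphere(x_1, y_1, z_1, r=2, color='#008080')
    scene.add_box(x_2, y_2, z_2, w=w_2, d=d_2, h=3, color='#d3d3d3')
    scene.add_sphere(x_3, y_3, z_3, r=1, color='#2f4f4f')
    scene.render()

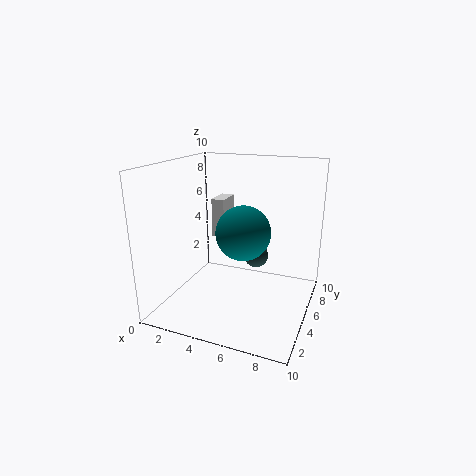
x_1 = 5
y_1 = 6
z_1 = 5
x_2 = 2
y_2 = 7
z_2 = 4
w_2 = 1
d_2 = 2
x_3 = 5
y_3 = 9
z_3 = 2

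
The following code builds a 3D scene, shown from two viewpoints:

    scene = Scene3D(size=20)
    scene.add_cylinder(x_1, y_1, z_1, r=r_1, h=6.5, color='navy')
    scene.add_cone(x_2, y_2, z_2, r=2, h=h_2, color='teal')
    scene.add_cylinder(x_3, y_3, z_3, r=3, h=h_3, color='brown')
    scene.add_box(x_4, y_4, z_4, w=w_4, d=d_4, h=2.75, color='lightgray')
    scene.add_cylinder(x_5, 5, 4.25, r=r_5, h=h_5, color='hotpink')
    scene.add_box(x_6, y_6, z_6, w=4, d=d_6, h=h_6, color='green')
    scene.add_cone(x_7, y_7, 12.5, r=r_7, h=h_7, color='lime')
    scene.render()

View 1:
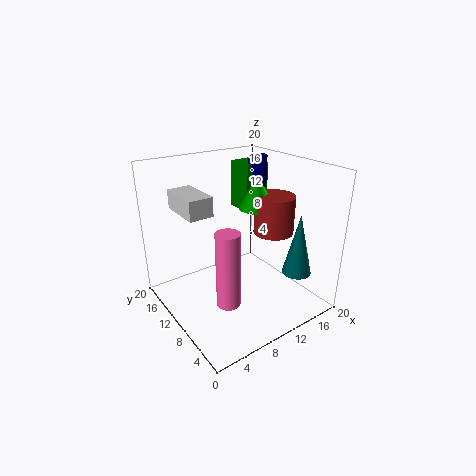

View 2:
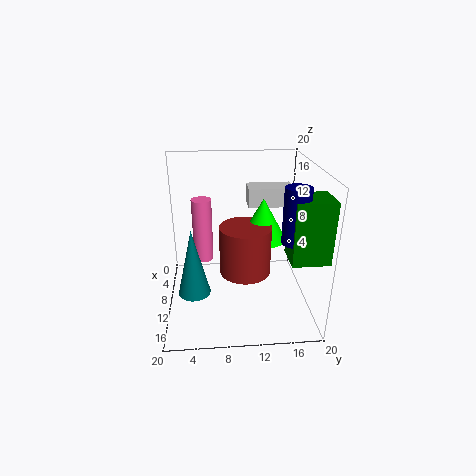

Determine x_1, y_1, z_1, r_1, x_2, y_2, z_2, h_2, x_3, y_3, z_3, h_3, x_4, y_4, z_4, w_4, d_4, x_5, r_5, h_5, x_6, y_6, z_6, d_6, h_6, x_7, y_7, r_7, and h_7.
x_1 = 17.75; y_1 = 15.75; z_1 = 13; r_1 = 1.5; x_2 = 15.75; y_2 = 4; z_2 = 5.5; h_2 = 8.5; x_3 = 16.75; y_3 = 10.25; z_3 = 9; h_3 = 5.75; x_4 = 3.75; y_4 = 11.75; z_4 = 13.25; w_4 = 3.5; d_4 = 6.5; x_5 = 5; r_5 = 1.5; h_5 = 9.75; x_6 = 15.5; y_6 = 15.25; z_6 = 10.75; d_6 = 4.5; h_6 = 7.5; x_7 = 15.25; y_7 = 12.5; r_7 = 2.75; h_7 = 5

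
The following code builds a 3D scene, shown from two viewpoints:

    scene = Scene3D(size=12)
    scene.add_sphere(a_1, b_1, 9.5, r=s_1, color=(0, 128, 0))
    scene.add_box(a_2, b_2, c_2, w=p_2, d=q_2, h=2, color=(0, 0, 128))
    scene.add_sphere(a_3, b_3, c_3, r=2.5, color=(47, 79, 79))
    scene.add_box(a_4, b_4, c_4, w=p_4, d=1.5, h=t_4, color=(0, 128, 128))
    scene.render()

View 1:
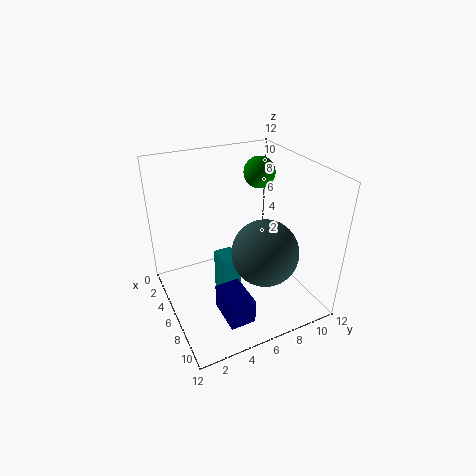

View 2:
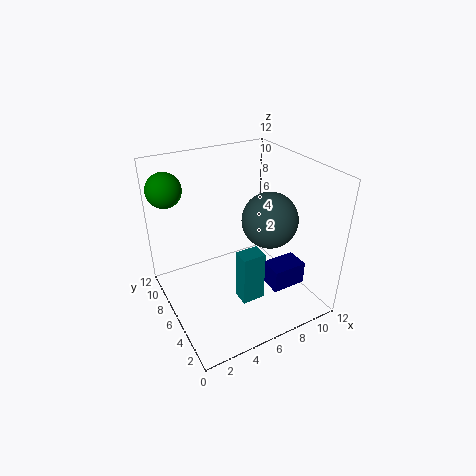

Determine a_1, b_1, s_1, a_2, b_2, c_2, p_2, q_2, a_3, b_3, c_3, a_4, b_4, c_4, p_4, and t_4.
a_1 = 1.5, b_1 = 10.5, s_1 = 1.5, a_2 = 8, b_2 = 3, c_2 = 1.5, p_2 = 3, q_2 = 2, a_3 = 9.5, b_3 = 6.5, c_3 = 6.5, a_4 = 5.5, b_4 = 4, c_4 = 0.5, p_4 = 2, t_4 = 4.5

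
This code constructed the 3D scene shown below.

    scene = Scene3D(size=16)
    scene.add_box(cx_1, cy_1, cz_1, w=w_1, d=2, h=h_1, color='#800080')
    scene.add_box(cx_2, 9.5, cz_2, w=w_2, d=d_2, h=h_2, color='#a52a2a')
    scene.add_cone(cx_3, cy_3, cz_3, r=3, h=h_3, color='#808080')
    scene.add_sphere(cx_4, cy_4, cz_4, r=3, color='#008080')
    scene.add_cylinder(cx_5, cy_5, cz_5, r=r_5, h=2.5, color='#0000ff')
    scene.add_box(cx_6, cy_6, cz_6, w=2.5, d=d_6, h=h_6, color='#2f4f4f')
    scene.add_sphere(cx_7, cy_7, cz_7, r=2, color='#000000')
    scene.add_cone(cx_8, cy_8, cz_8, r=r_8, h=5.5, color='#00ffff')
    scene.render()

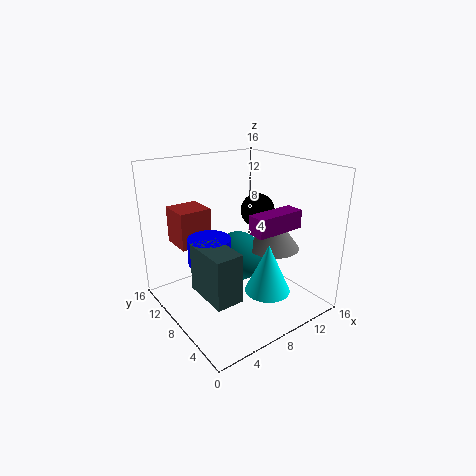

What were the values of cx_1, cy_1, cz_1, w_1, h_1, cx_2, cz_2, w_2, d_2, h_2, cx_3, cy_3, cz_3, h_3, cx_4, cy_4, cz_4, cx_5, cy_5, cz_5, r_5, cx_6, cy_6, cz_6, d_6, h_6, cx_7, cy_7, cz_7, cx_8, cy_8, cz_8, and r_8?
cx_1 = 7.5; cy_1 = 3.5; cz_1 = 9.5; w_1 = 5.5; h_1 = 2; cx_2 = 2; cz_2 = 7.5; w_2 = 3.5; d_2 = 3.5; h_2 = 4; cx_3 = 12.5; cy_3 = 7; cz_3 = 6; h_3 = 4; cx_4 = 9.5; cy_4 = 10; cz_4 = 4.5; cx_5 = 2.5; cy_5 = 5; cz_5 = 8; r_5 = 2; cx_6 = 0.5; cy_6 = 0.5; cz_6 = 6; d_6 = 4.5; h_6 = 4.5; cx_7 = 12; cy_7 = 9.5; cz_7 = 10; cx_8 = 9.5; cy_8 = 4.5; cz_8 = 2.5; r_8 = 2.5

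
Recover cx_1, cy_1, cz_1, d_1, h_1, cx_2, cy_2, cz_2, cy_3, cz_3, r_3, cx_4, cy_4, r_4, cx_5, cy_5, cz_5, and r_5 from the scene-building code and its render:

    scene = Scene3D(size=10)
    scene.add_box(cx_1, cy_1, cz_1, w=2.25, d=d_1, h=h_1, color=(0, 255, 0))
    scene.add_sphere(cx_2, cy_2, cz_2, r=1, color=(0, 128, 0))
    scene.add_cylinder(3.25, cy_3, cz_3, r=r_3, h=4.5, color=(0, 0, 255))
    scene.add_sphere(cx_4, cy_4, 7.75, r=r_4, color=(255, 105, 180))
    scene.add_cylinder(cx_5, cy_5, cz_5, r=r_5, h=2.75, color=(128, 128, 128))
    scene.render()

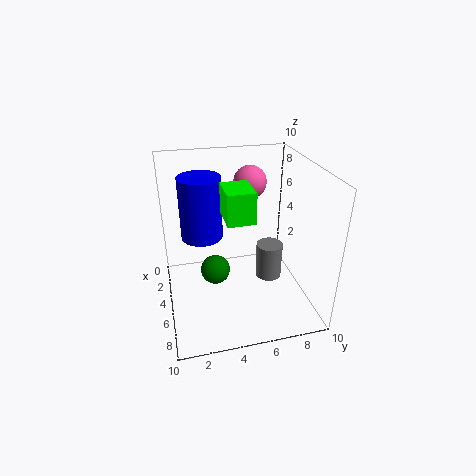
cx_1 = 5.25; cy_1 = 3.75; cz_1 = 7.25; d_1 = 1.75; h_1 = 2; cx_2 = 5.5; cy_2 = 3.25; cz_2 = 3; cy_3 = 2.75; cz_3 = 4.5; r_3 = 1.5; cx_4 = 1.75; cy_4 = 6.75; r_4 = 1.25; cx_5 = 4; cy_5 = 7.75; cz_5 = 0.75; r_5 = 1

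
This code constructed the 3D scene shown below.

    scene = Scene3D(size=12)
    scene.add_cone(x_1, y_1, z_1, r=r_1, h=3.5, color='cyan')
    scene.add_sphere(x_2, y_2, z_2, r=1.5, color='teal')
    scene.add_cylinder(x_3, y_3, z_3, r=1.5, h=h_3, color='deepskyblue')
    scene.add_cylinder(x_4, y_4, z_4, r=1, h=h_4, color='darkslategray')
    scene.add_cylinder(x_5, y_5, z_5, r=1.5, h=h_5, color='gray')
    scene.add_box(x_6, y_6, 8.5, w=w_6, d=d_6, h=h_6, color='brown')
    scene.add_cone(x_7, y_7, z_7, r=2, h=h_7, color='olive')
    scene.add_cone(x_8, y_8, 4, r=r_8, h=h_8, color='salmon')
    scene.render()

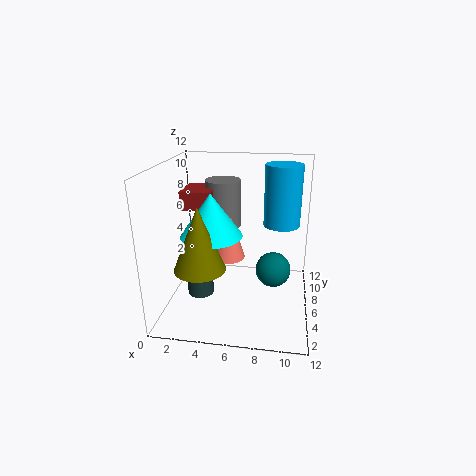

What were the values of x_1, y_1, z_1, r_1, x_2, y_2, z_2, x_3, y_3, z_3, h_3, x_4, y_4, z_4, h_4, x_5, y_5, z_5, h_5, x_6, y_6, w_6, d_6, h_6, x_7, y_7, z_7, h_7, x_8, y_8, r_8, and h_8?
x_1 = 4
y_1 = 5
z_1 = 6.5
r_1 = 2.5
x_2 = 9
y_2 = 6.5
z_2 = 3
x_3 = 9.5
y_3 = 7
z_3 = 7
h_3 = 5
x_4 = 3.5
y_4 = 3
z_4 = 2.5
h_4 = 2.5
x_5 = 4.5
y_5 = 7.5
z_5 = 6.5
h_5 = 4
x_6 = 1.5
y_6 = 5
w_6 = 2.5
d_6 = 3
h_6 = 1.5
x_7 = 3.5
y_7 = 3
z_7 = 4.5
h_7 = 5
x_8 = 5
y_8 = 6.5
r_8 = 1.5
h_8 = 5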